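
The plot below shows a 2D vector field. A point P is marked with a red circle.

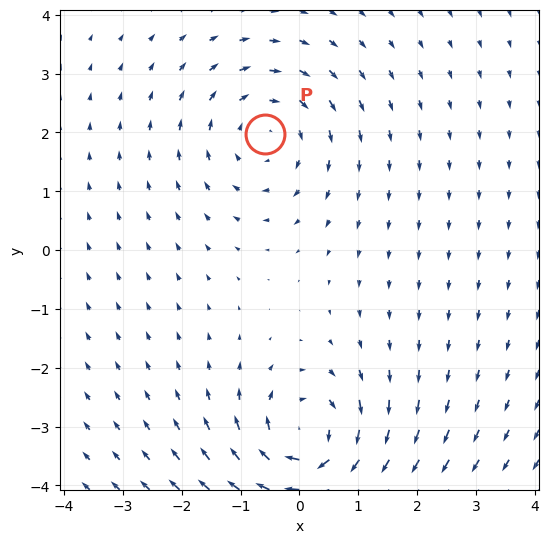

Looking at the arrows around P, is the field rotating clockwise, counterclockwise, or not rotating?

clockwise

Near P at (-0.6, 2.0) the arrows circulate clockwise. The curl (z-component) there is about -3; negative curl means clockwise rotation.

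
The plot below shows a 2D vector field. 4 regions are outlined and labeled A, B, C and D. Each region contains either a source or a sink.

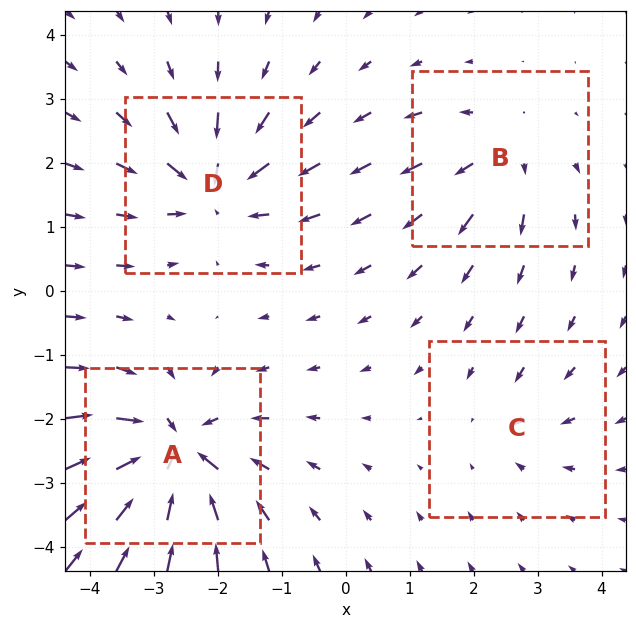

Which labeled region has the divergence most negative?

Divergence at each region's feature centre — A: about -8, B: about +4, C: about -2, D: about -6. Region A is most negative.

A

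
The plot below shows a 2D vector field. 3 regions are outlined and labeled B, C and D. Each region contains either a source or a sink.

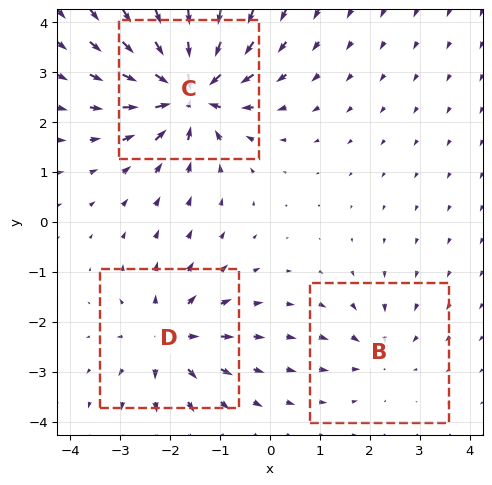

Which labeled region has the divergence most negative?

C

Divergence at each region's feature centre — B: about -2, C: about -7, D: about +4. Region C is most negative.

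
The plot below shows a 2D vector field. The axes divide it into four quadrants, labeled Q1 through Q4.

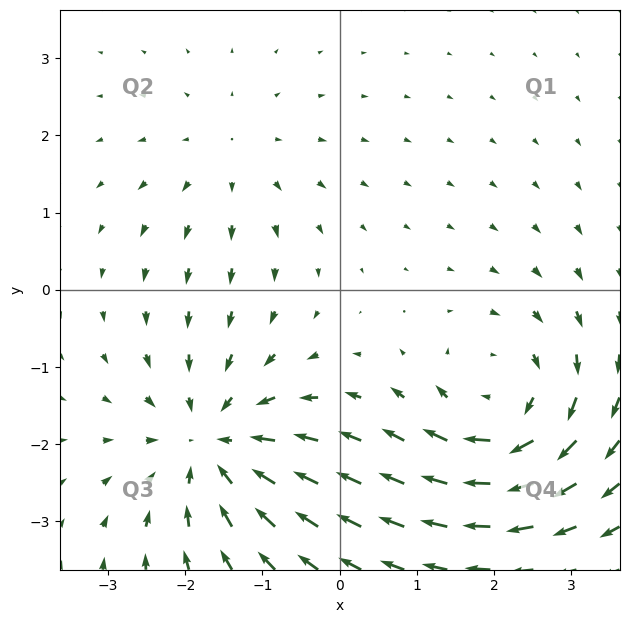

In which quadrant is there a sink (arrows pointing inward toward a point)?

Q3

The sink sits at approximately (-1.6, -2.0), which lies in quadrant Q3. The divergence there is about -5, negative as expected for a sink.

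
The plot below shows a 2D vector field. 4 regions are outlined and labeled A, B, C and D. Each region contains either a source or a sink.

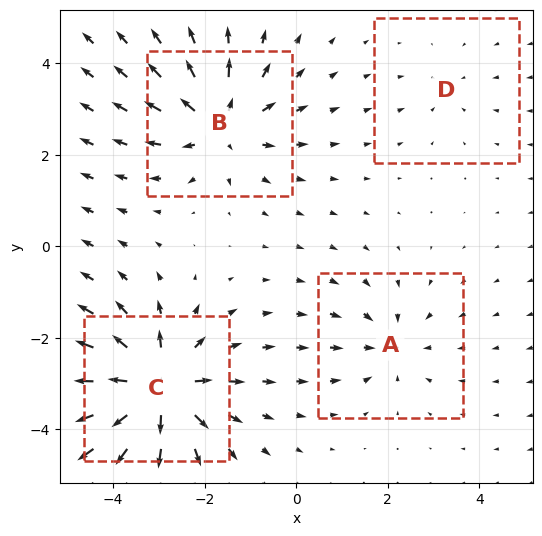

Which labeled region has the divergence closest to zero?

D

Divergence at each region's feature centre — A: about -3, B: about +5, C: about +7, D: about -2. Region D is closest to zero.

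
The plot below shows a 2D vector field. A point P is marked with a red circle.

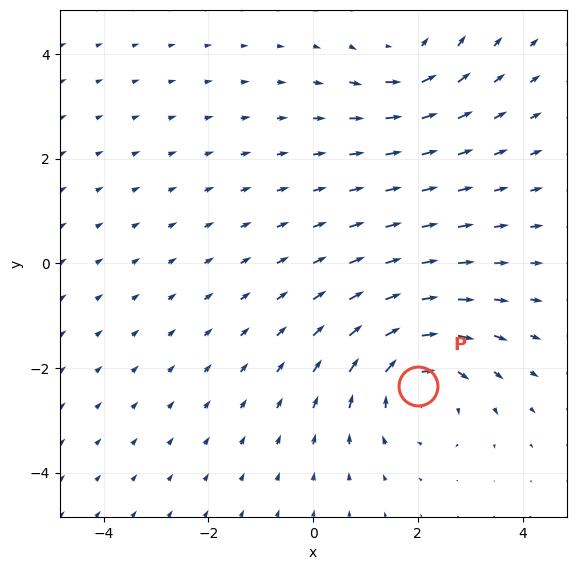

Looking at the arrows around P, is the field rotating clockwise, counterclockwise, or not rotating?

Near P at (2.0, -2.3) the arrows circulate clockwise. The curl (z-component) there is about -4; negative curl means clockwise rotation.

clockwise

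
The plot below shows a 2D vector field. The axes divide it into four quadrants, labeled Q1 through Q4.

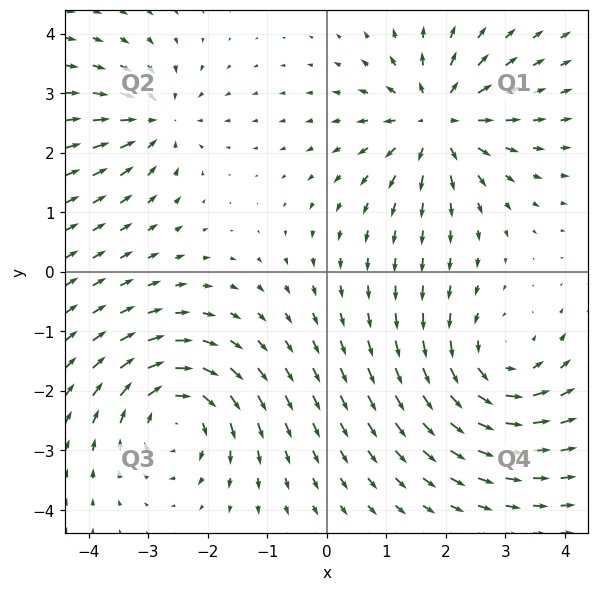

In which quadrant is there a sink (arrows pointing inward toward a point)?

The sink sits at approximately (-2.9, 2.5), which lies in quadrant Q2. The divergence there is about -4, negative as expected for a sink.

Q2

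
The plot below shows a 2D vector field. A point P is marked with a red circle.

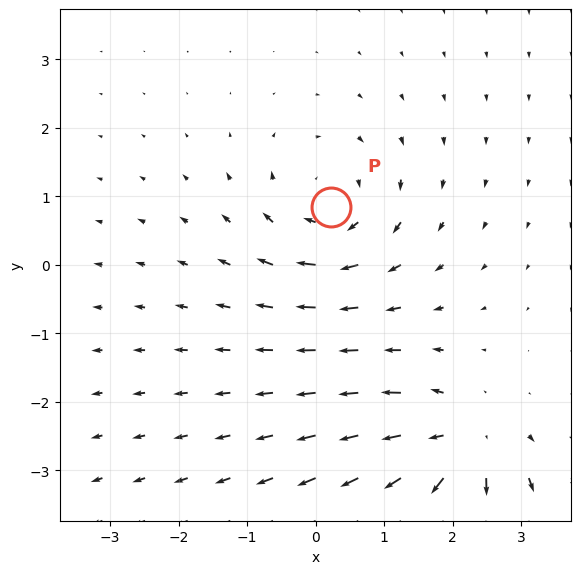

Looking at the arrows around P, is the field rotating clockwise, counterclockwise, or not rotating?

Near P at (0.2, 0.8) the arrows circulate clockwise. The curl (z-component) there is about -4; negative curl means clockwise rotation.

clockwise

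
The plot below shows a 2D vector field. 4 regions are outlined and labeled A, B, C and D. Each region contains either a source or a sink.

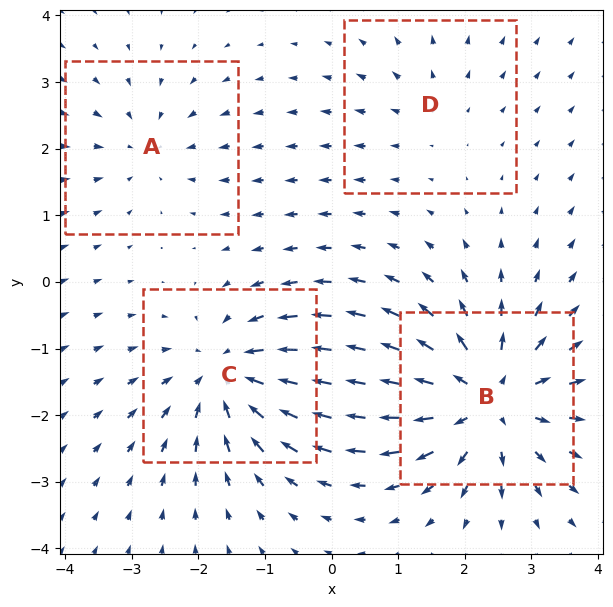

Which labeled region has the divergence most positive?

B

Divergence at each region's feature centre — A: about -3, B: about +7, C: about -5, D: about +2. Region B is most positive.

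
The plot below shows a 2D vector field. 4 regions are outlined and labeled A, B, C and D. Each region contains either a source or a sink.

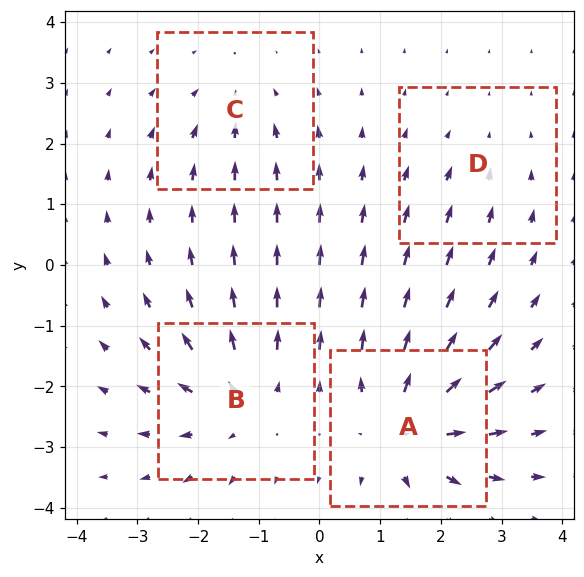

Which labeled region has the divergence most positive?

A

Divergence at each region's feature centre — A: about +6, B: about +5, C: about -3, D: about -2. Region A is most positive.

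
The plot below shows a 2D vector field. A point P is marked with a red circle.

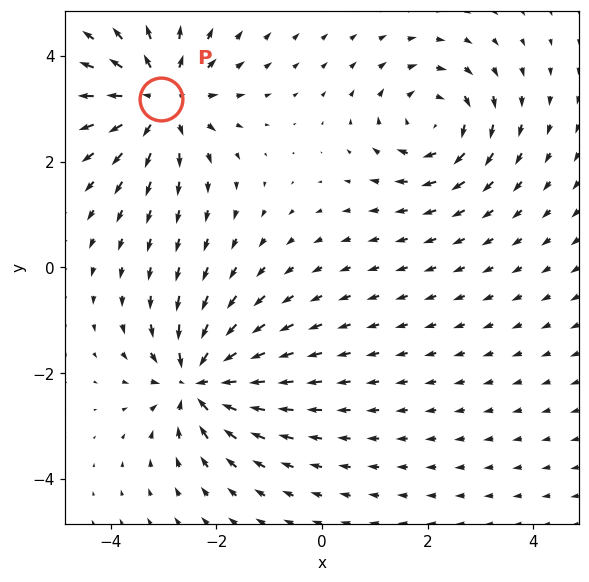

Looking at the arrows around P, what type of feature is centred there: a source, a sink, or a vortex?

source

At P (-3.0, 3.2) the arrows spread outward. Divergence about +4, curl ≈0 — positive divergence with near-zero curl is a source.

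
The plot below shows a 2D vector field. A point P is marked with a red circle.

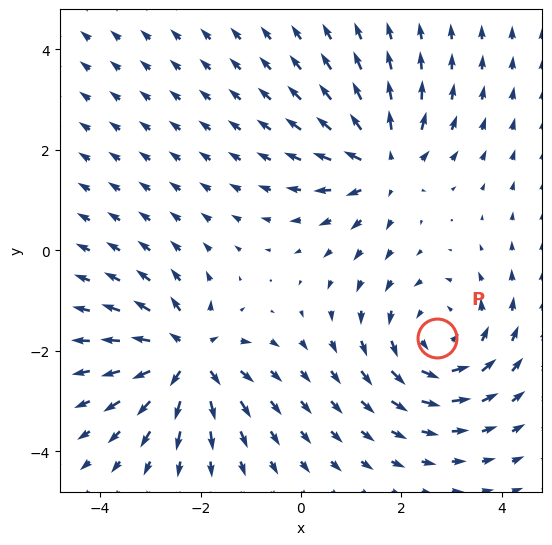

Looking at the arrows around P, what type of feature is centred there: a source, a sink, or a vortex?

vortex

At P (2.7, -1.7) the arrows circulate counterclockwise. Divergence ≈0, curl about +3 — near-zero divergence with nonzero curl is a vortex.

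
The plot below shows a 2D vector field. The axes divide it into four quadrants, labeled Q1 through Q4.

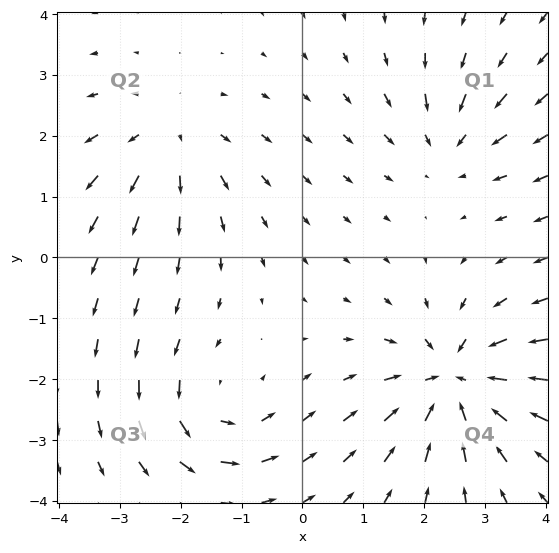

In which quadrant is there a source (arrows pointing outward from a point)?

Q2

The source sits at approximately (-2.2, 1.9), which lies in quadrant Q2. The divergence there is about +3, positive as expected for a source.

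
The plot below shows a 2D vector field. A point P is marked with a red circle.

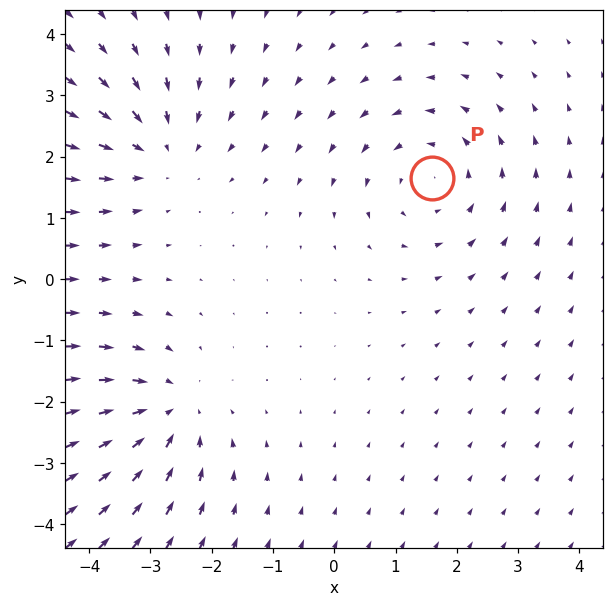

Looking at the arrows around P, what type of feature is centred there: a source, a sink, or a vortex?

vortex

At P (1.6, 1.7) the arrows circulate counterclockwise. Divergence ≈0, curl about +4 — near-zero divergence with nonzero curl is a vortex.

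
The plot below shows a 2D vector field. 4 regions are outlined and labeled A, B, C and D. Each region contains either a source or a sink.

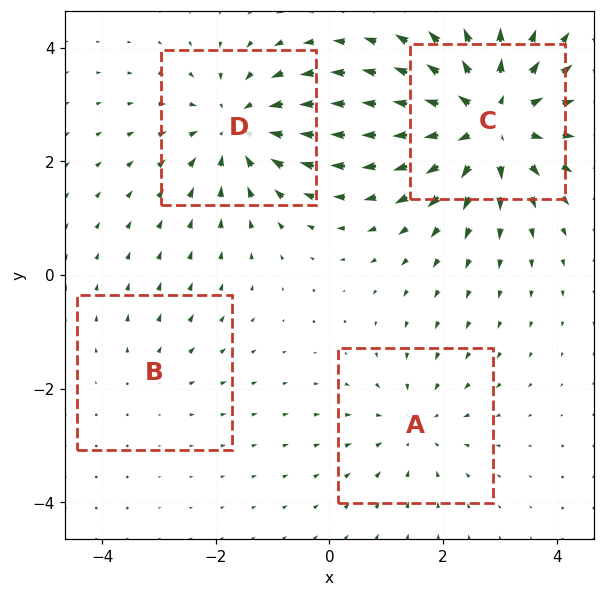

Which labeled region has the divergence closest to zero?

Divergence at each region's feature centre — A: about -3, B: about +2, C: about +7, D: about -5. Region B is closest to zero.

B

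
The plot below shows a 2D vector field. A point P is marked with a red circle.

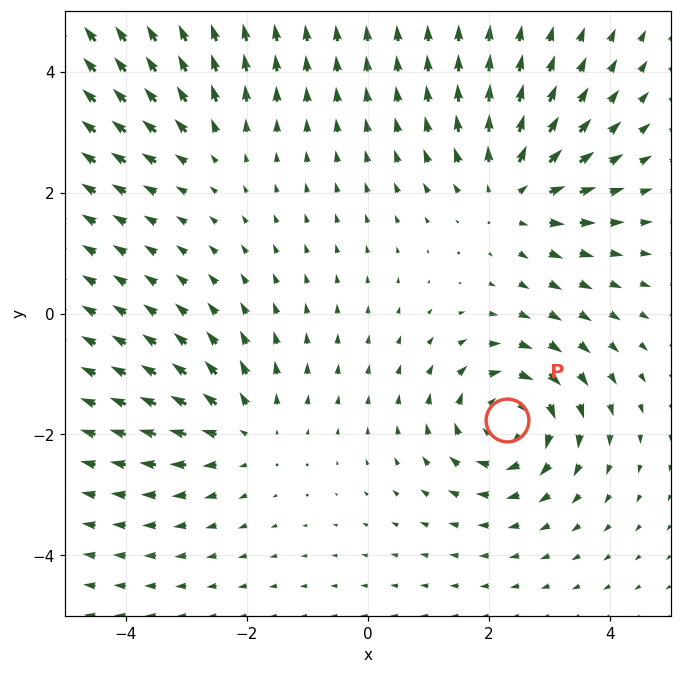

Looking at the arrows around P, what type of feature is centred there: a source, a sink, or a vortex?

vortex

At P (2.3, -1.8) the arrows circulate clockwise. Divergence ≈0, curl about -6 — near-zero divergence with nonzero curl is a vortex.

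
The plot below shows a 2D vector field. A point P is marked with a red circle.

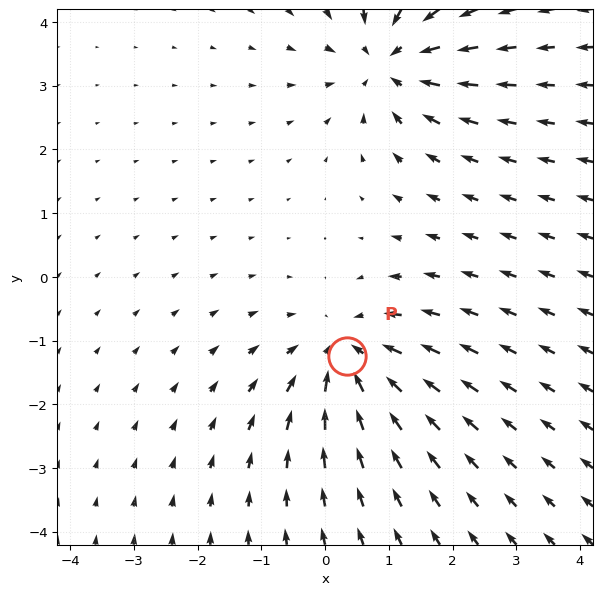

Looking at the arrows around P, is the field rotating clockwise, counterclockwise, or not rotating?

Near P at (0.3, -1.2) the arrows show no circulation. The curl there is ≈0.

not rotating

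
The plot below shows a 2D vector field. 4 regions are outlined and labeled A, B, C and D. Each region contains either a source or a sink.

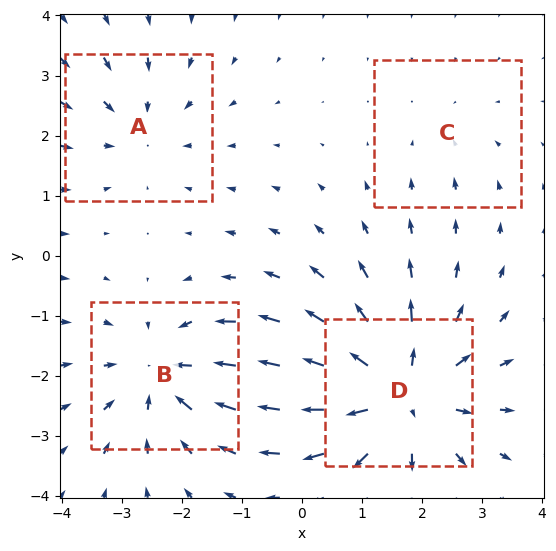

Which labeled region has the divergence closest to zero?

Divergence at each region's feature centre — A: about -3, B: about -5, C: about -2, D: about +6. Region C is closest to zero.

C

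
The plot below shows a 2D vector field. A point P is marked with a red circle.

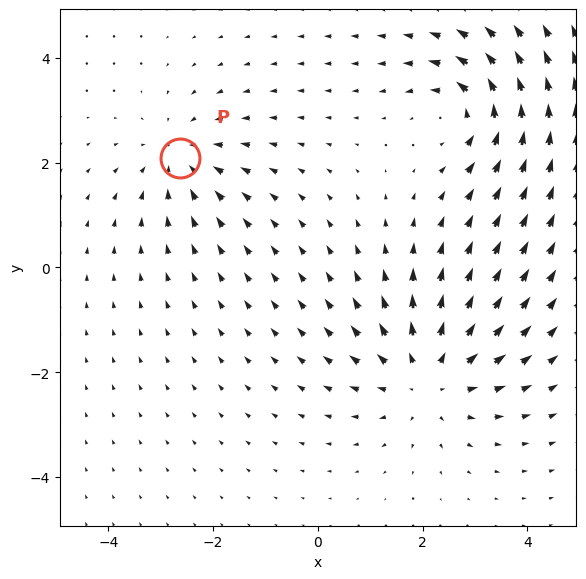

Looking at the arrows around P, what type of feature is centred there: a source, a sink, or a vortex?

sink

At P (-2.6, 2.1) the arrows converge inward. Divergence about -3, curl ≈0 — negative divergence with near-zero curl is a sink.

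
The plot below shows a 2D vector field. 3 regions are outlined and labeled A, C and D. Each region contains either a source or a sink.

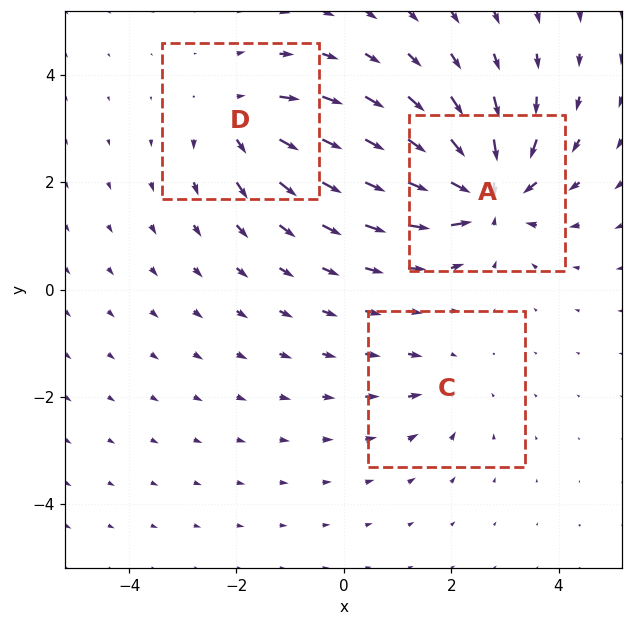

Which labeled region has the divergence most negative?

Divergence at each region's feature centre — A: about -6, C: about -2, D: about +3. Region A is most negative.

A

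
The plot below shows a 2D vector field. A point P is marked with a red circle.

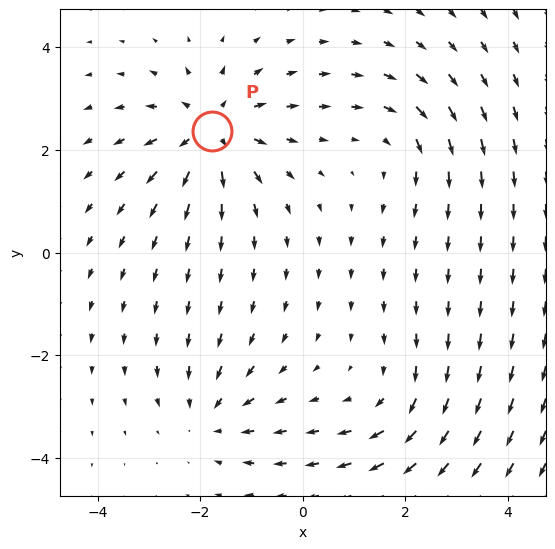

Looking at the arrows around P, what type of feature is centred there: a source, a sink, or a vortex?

At P (-1.8, 2.4) the arrows spread outward. Divergence about +4, curl ≈0 — positive divergence with near-zero curl is a source.

source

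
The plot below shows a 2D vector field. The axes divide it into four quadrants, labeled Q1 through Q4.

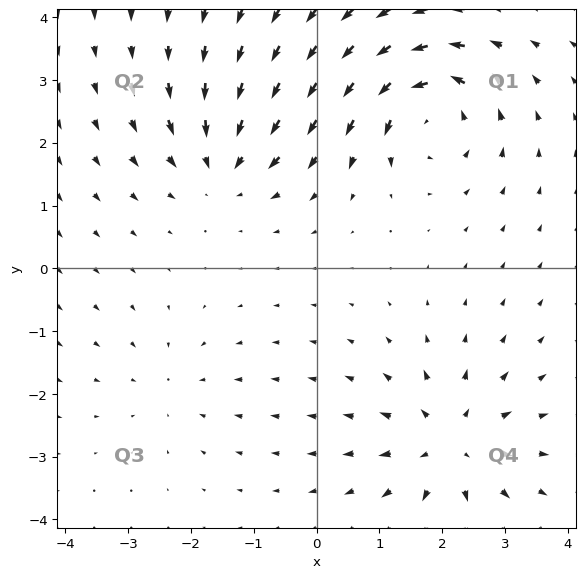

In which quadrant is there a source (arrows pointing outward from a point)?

The source sits at approximately (2.1, -2.8), which lies in quadrant Q4. The divergence there is about +5, positive as expected for a source.

Q4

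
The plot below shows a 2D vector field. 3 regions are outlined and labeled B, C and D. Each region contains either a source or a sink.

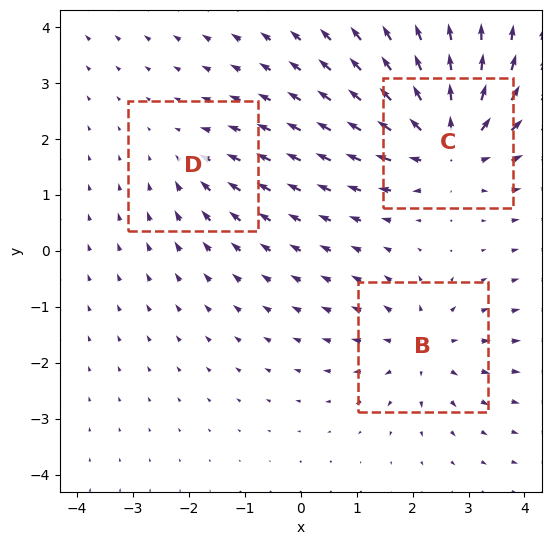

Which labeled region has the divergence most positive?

Divergence at each region's feature centre — B: about +3, C: about +5, D: about -2. Region C is most positive.

C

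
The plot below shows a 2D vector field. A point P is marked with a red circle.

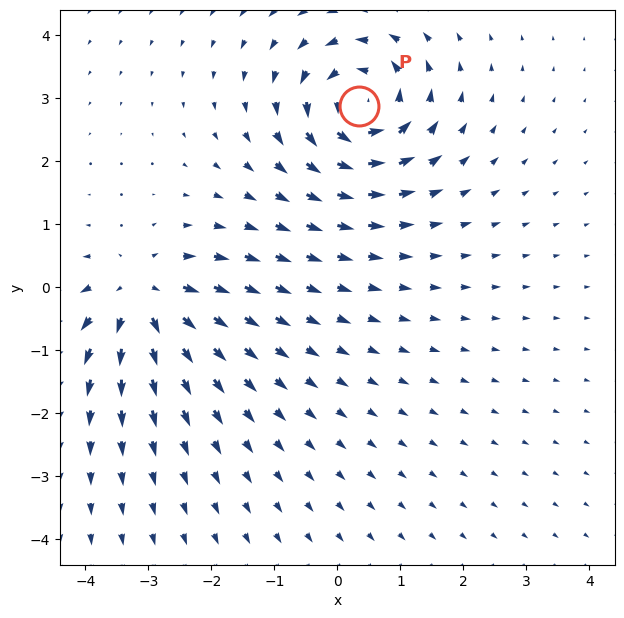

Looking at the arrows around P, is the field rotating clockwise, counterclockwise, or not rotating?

Near P at (0.3, 2.9) the arrows circulate counterclockwise. The curl (z-component) there is about +7; positive curl means counterclockwise rotation.

counterclockwise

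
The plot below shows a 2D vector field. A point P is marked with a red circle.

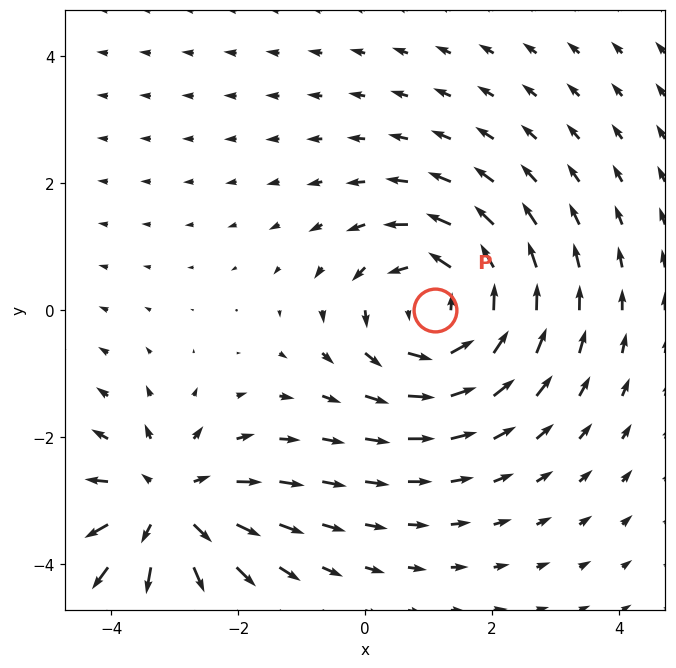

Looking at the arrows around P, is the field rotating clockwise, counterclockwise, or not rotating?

Near P at (1.1, -0.0) the arrows circulate counterclockwise. The curl (z-component) there is about +4; positive curl means counterclockwise rotation.

counterclockwise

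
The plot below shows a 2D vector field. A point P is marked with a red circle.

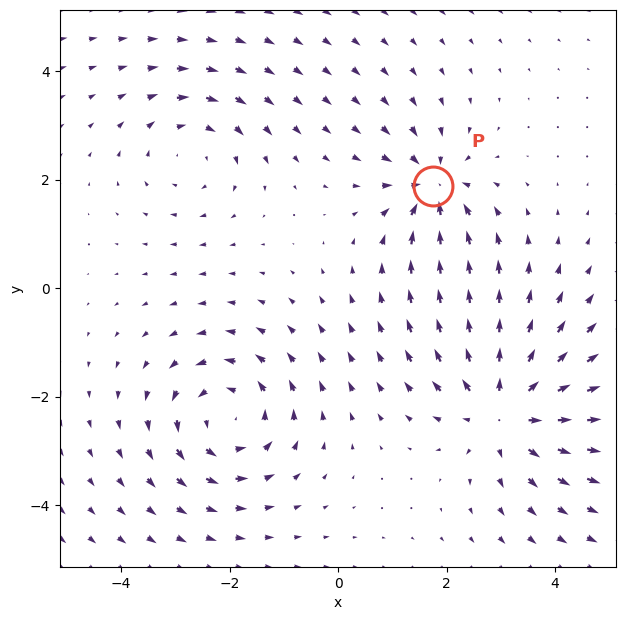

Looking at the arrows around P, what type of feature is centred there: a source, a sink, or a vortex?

sink

At P (1.7, 1.9) the arrows converge inward. Divergence about -4, curl ≈0 — negative divergence with near-zero curl is a sink.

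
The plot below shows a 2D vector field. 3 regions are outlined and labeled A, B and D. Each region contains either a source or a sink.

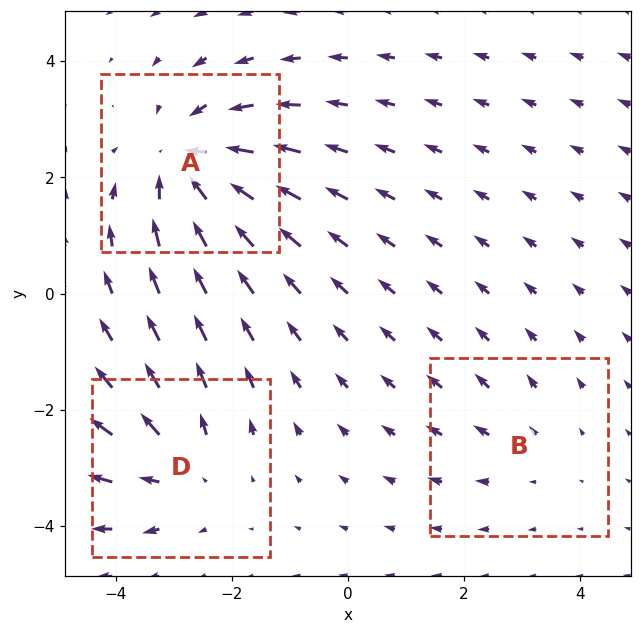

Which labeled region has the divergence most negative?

Divergence at each region's feature centre — A: about -4, B: about +2, D: about +3. Region A is most negative.

A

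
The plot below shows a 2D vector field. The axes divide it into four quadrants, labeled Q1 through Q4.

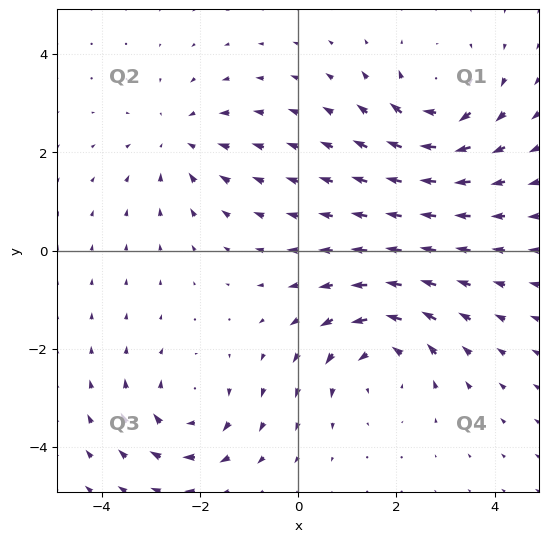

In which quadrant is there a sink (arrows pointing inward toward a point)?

The sink sits at approximately (-2.4, 2.2), which lies in quadrant Q2. The divergence there is about -3, negative as expected for a sink.

Q2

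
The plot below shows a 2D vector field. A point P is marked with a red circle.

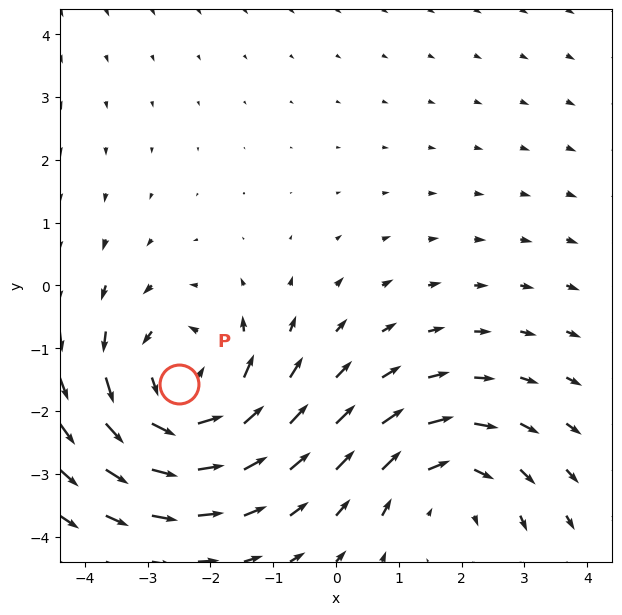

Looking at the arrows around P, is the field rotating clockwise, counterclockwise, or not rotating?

Near P at (-2.5, -1.6) the arrows circulate counterclockwise. The curl (z-component) there is about +4; positive curl means counterclockwise rotation.

counterclockwise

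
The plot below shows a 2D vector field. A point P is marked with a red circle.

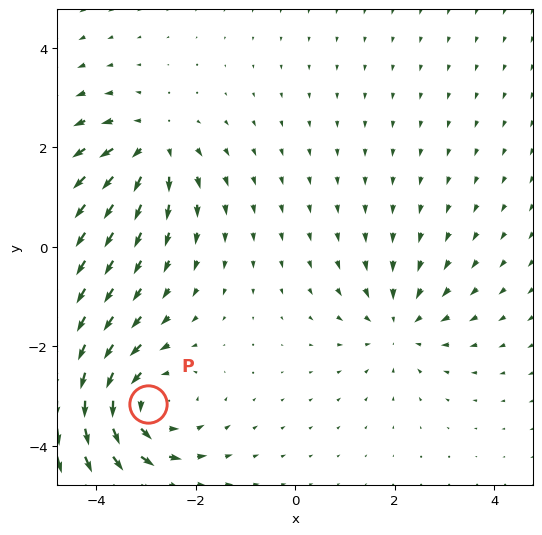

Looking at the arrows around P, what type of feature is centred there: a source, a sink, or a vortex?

vortex

At P (-3.0, -3.2) the arrows circulate counterclockwise. Divergence ≈0, curl about +4 — near-zero divergence with nonzero curl is a vortex.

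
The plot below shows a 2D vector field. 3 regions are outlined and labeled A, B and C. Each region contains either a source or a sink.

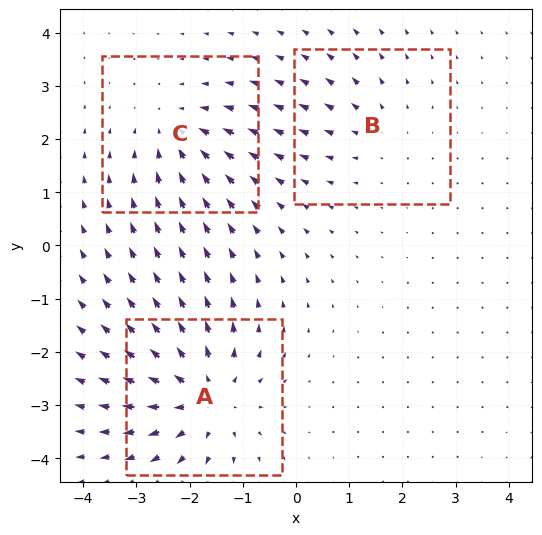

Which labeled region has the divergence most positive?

A

Divergence at each region's feature centre — A: about +5, B: about +2, C: about -3. Region A is most positive.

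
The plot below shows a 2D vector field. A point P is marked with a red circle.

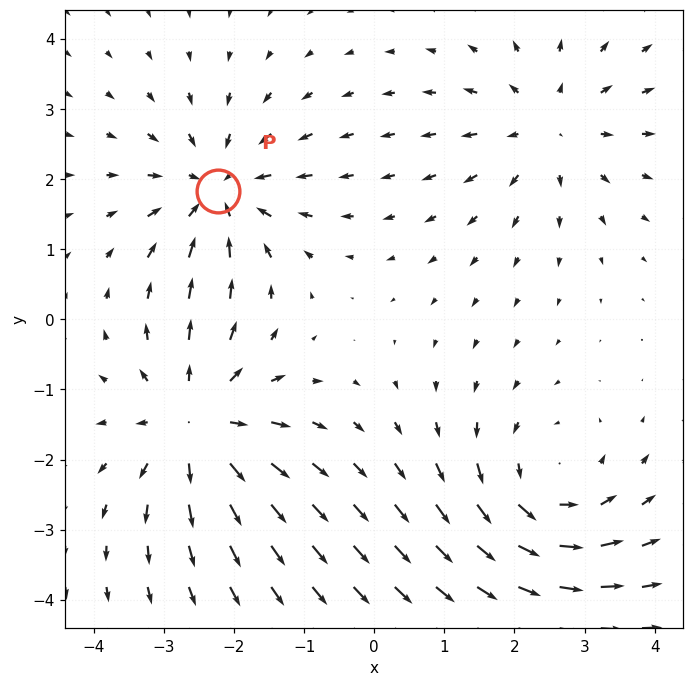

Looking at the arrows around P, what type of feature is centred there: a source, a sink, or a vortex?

At P (-2.2, 1.8) the arrows converge inward. Divergence about -4, curl ≈0 — negative divergence with near-zero curl is a sink.

sink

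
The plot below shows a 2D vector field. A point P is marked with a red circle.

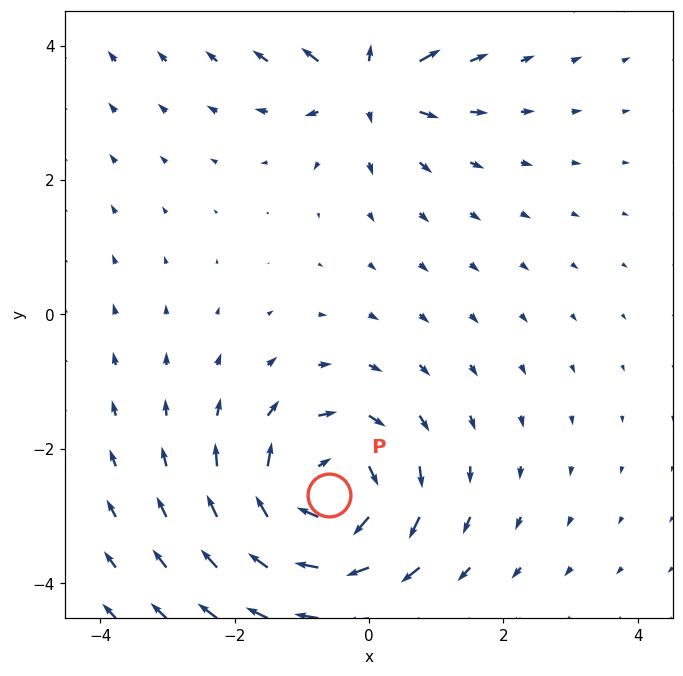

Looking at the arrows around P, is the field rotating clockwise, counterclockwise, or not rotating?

clockwise

Near P at (-0.6, -2.7) the arrows circulate clockwise. The curl (z-component) there is about -4; negative curl means clockwise rotation.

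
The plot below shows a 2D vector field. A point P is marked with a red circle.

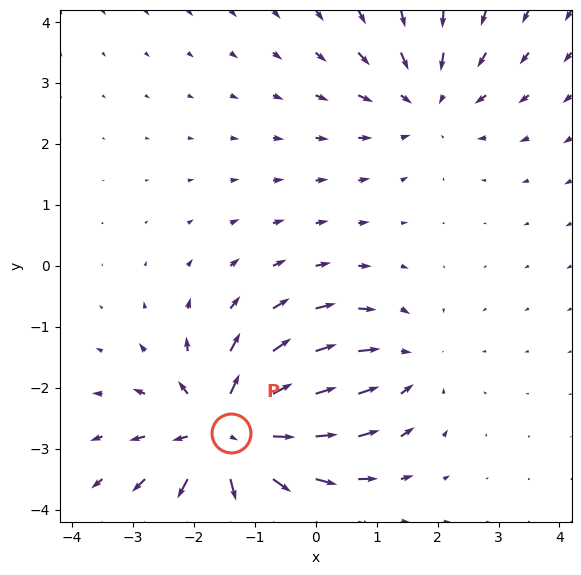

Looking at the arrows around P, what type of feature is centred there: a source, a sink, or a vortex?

source

At P (-1.4, -2.7) the arrows spread outward. Divergence about +5, curl ≈0 — positive divergence with near-zero curl is a source.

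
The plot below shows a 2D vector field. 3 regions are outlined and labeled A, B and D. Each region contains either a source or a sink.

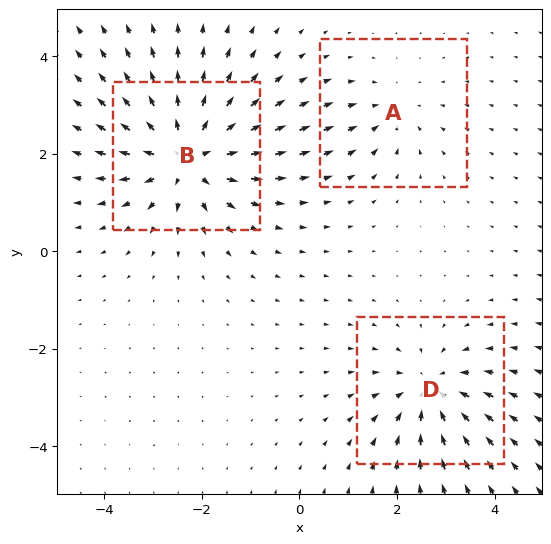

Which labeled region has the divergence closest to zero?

Divergence at each region's feature centre — A: about -2, B: about +5, D: about -3. Region A is closest to zero.

A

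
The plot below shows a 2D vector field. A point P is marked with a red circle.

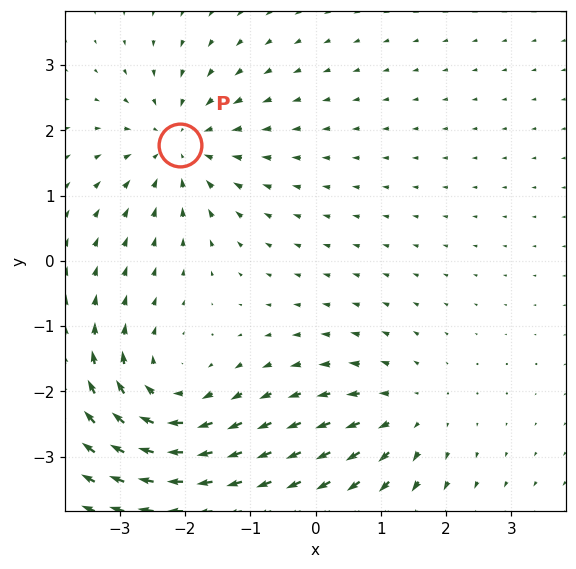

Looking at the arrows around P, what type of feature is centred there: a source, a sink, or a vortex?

At P (-2.1, 1.8) the arrows converge inward. Divergence about -4, curl ≈0 — negative divergence with near-zero curl is a sink.

sink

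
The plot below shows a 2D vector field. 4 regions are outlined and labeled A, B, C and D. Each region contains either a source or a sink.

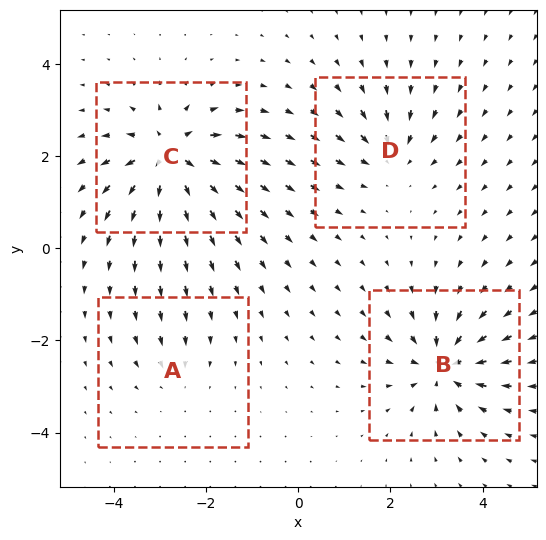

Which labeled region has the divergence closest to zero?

Divergence at each region's feature centre — A: about -3, B: about -7, C: about +8, D: about -4. Region A is closest to zero.

A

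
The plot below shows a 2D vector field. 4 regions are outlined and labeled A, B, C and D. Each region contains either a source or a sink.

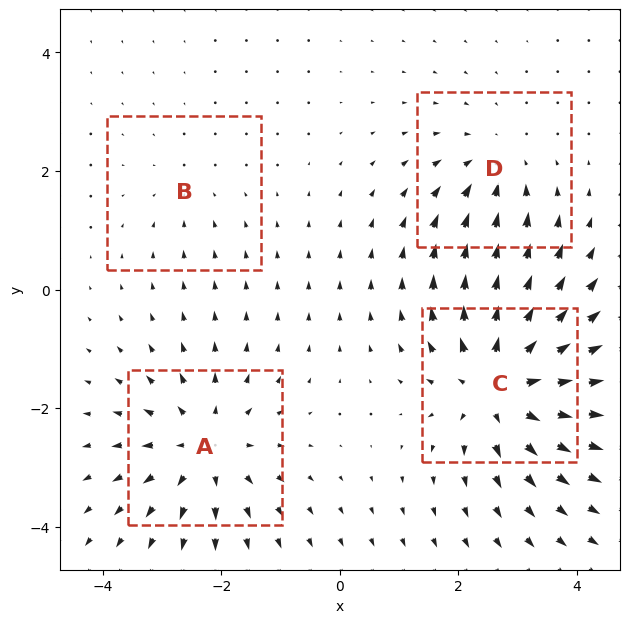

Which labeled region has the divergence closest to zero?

Divergence at each region's feature centre — A: about +5, B: about -2, C: about +6, D: about -3. Region B is closest to zero.

B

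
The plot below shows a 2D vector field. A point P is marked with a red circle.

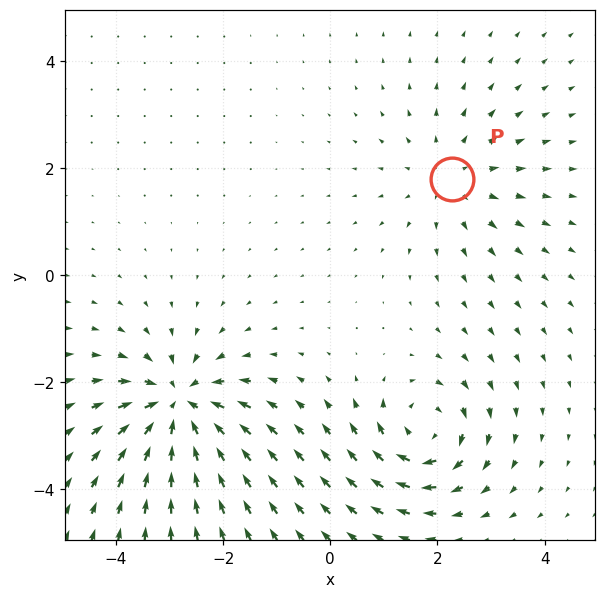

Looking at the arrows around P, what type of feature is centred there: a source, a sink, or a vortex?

source

At P (2.3, 1.8) the arrows spread outward. Divergence about +2, curl ≈0 — positive divergence with near-zero curl is a source.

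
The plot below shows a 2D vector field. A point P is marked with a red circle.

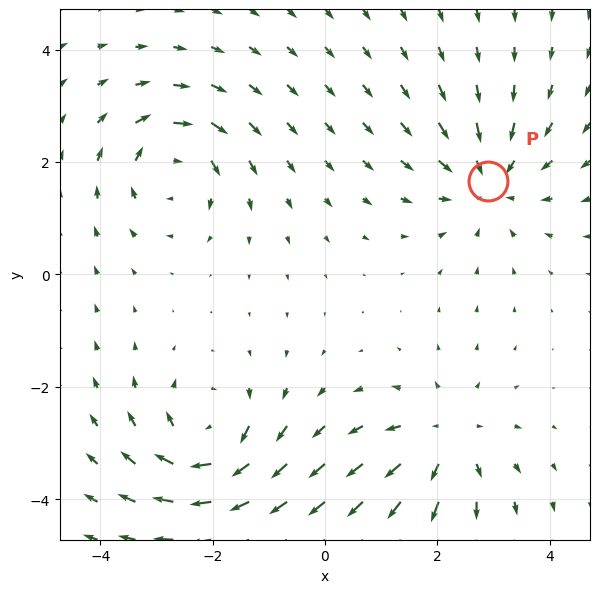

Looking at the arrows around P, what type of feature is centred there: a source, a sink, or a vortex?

At P (2.9, 1.7) the arrows converge inward. Divergence about -4, curl ≈0 — negative divergence with near-zero curl is a sink.

sink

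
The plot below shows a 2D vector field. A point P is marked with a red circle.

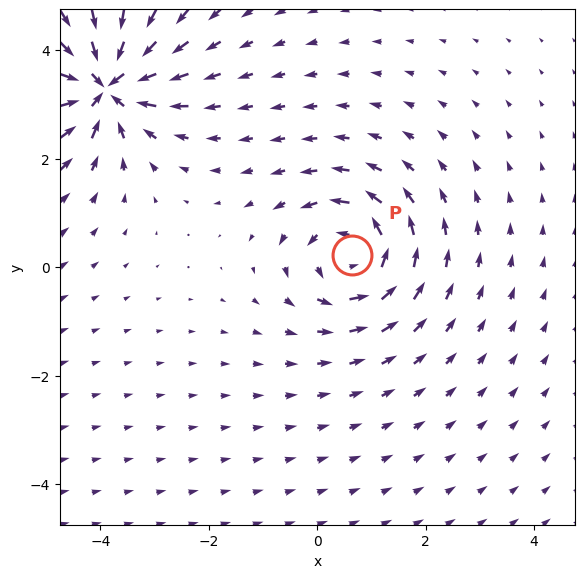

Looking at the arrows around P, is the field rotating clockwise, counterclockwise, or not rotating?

Near P at (0.6, 0.2) the arrows circulate counterclockwise. The curl (z-component) there is about +4; positive curl means counterclockwise rotation.

counterclockwise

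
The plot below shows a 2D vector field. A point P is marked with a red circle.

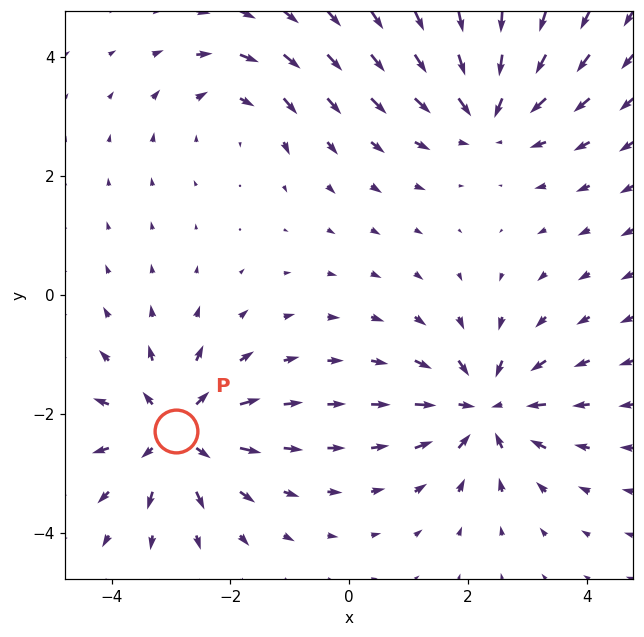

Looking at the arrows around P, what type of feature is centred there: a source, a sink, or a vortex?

At P (-2.9, -2.3) the arrows spread outward. Divergence about +6, curl ≈0 — positive divergence with near-zero curl is a source.

source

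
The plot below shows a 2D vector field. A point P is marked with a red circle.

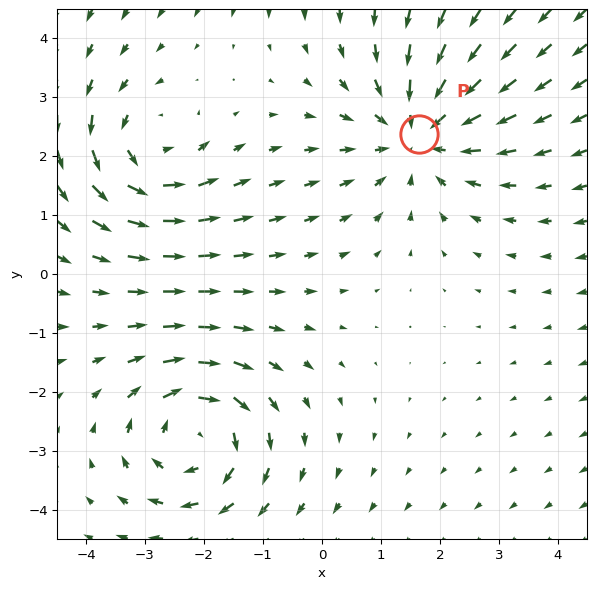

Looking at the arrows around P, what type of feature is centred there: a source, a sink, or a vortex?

At P (1.6, 2.4) the arrows converge inward. Divergence about -3, curl ≈0 — negative divergence with near-zero curl is a sink.

sink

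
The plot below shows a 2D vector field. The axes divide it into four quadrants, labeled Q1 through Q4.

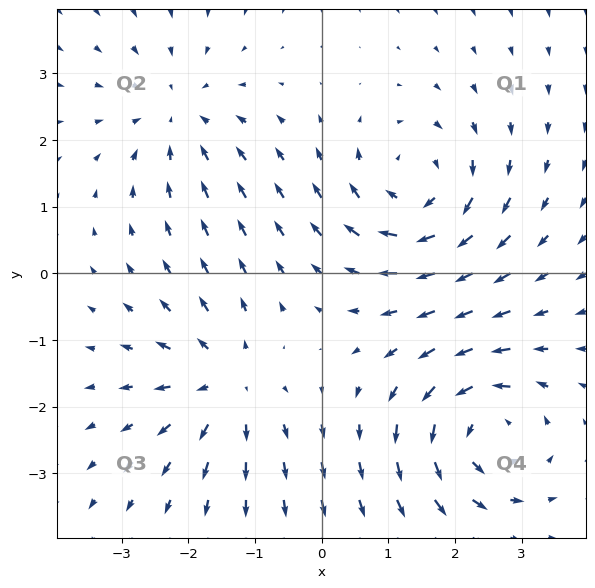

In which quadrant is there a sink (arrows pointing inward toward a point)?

Q2

The sink sits at approximately (-2.2, 2.4), which lies in quadrant Q2. The divergence there is about -4, negative as expected for a sink.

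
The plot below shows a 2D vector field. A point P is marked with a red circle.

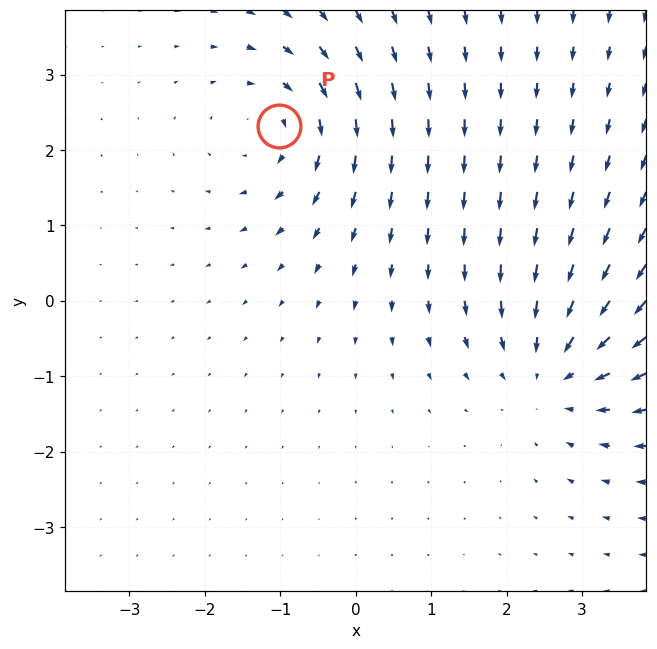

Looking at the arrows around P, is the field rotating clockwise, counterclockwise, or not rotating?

clockwise

Near P at (-1.0, 2.3) the arrows circulate clockwise. The curl (z-component) there is about -4; negative curl means clockwise rotation.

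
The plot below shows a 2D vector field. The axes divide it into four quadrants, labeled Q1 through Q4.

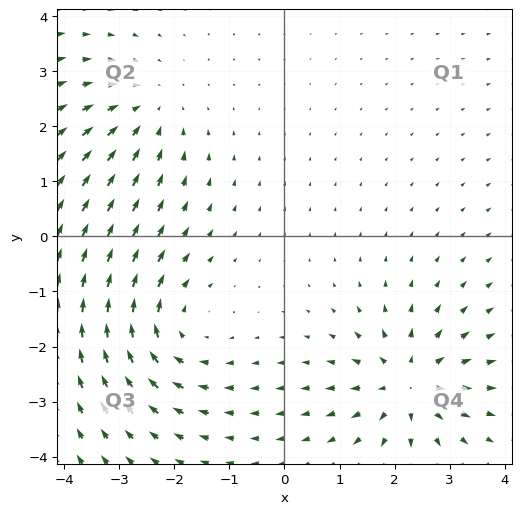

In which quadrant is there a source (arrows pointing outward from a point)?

The source sits at approximately (2.2, -2.7), which lies in quadrant Q4. The divergence there is about +6, positive as expected for a source.

Q4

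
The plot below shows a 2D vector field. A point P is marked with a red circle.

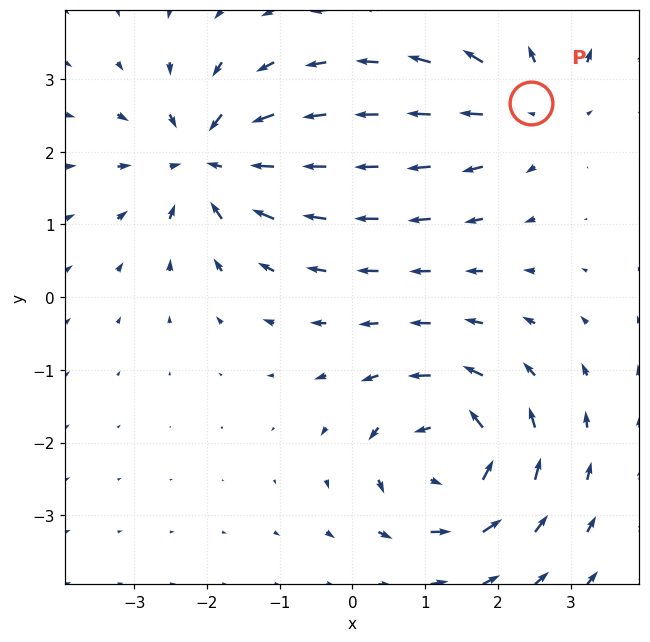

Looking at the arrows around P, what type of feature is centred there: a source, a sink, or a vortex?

At P (2.5, 2.7) the arrows spread outward. Divergence about +4, curl ≈0 — positive divergence with near-zero curl is a source.

source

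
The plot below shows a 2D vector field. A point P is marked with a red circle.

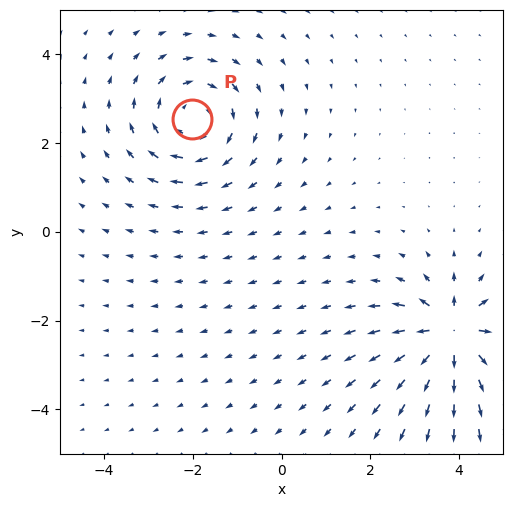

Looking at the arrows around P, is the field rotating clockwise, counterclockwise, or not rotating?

clockwise

Near P at (-2.0, 2.5) the arrows circulate clockwise. The curl (z-component) there is about -4; negative curl means clockwise rotation.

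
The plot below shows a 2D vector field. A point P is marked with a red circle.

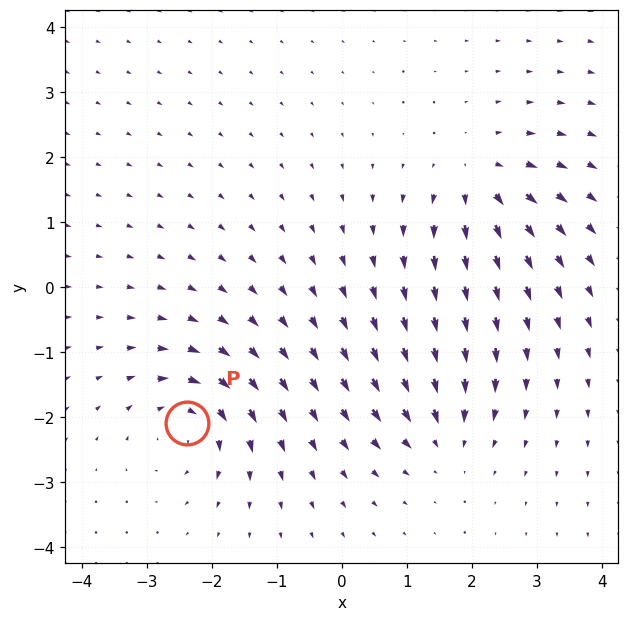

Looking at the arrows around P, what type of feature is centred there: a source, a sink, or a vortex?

vortex

At P (-2.4, -2.1) the arrows circulate clockwise. Divergence ≈0, curl about -5 — near-zero divergence with nonzero curl is a vortex.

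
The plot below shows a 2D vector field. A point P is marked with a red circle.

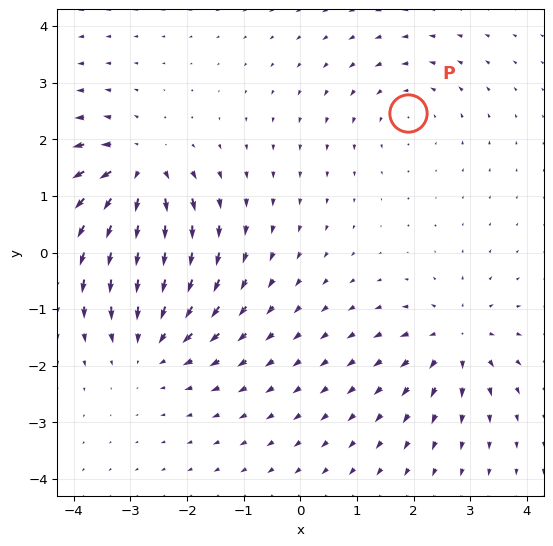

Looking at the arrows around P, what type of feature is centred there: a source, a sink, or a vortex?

vortex

At P (1.9, 2.5) the arrows circulate counterclockwise. Divergence ≈0, curl about +3 — near-zero divergence with nonzero curl is a vortex.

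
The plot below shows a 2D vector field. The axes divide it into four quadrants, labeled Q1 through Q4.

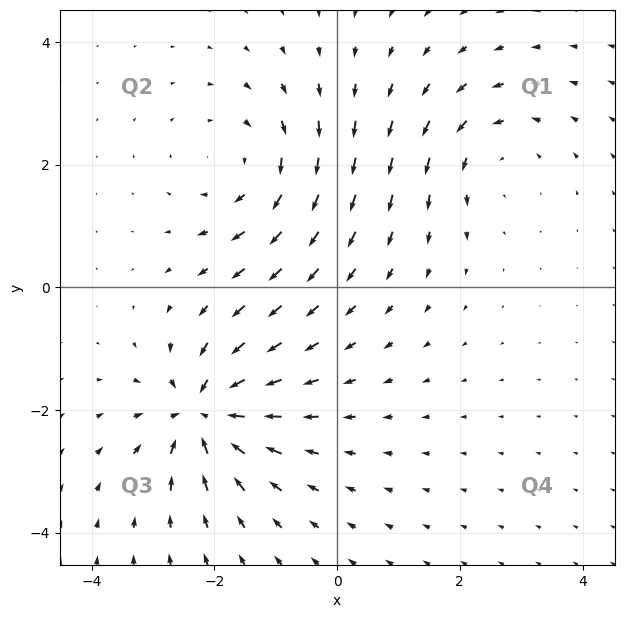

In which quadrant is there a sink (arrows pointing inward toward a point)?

Q3

The sink sits at approximately (-2.2, -2.1), which lies in quadrant Q3. The divergence there is about -5, negative as expected for a sink.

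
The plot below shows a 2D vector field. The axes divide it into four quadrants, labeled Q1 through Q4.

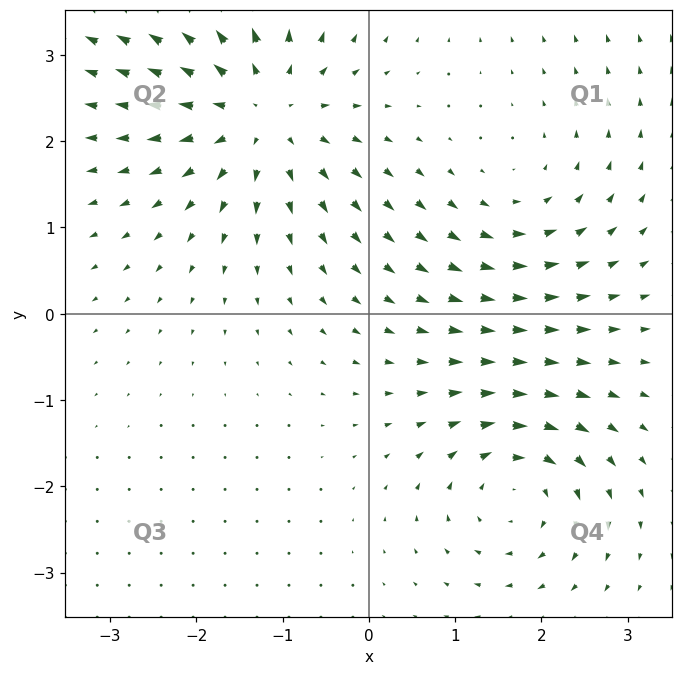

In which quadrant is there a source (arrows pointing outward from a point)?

Q2

The source sits at approximately (-1.2, 2.3), which lies in quadrant Q2. The divergence there is about +5, positive as expected for a source.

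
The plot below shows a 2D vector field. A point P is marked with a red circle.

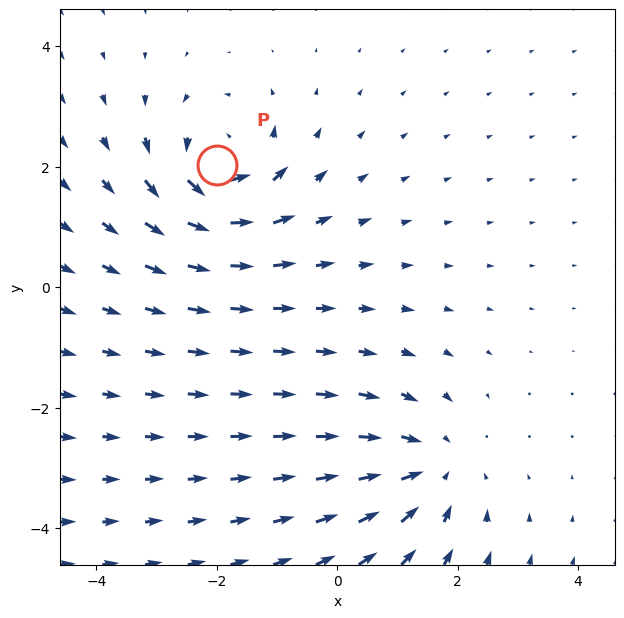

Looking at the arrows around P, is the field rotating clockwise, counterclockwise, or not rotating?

counterclockwise

Near P at (-2.0, 2.0) the arrows circulate counterclockwise. The curl (z-component) there is about +4; positive curl means counterclockwise rotation.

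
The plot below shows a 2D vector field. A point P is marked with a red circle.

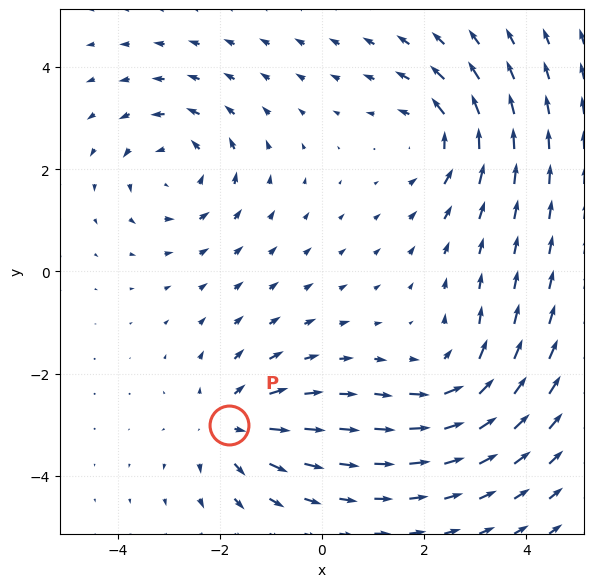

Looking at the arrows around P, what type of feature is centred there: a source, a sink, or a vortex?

At P (-1.8, -3.0) the arrows spread outward. Divergence about +4, curl ≈0 — positive divergence with near-zero curl is a source.

source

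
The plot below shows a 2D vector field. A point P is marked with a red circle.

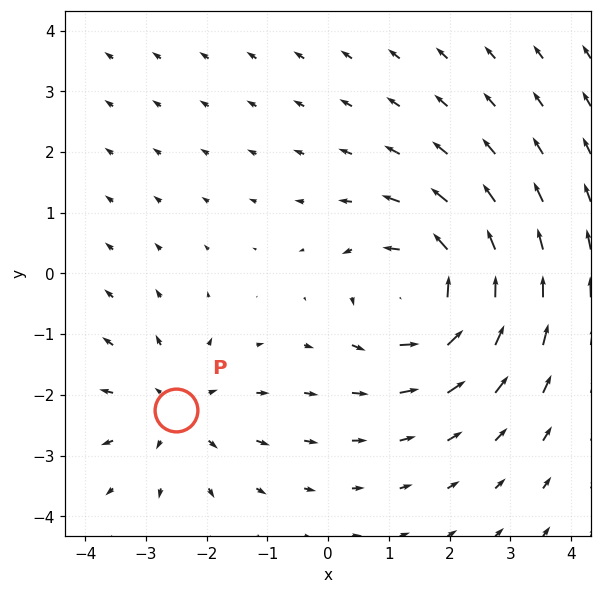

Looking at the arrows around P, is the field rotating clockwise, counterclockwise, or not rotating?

Near P at (-2.5, -2.2) the arrows show no circulation. The curl there is ≈0.

not rotating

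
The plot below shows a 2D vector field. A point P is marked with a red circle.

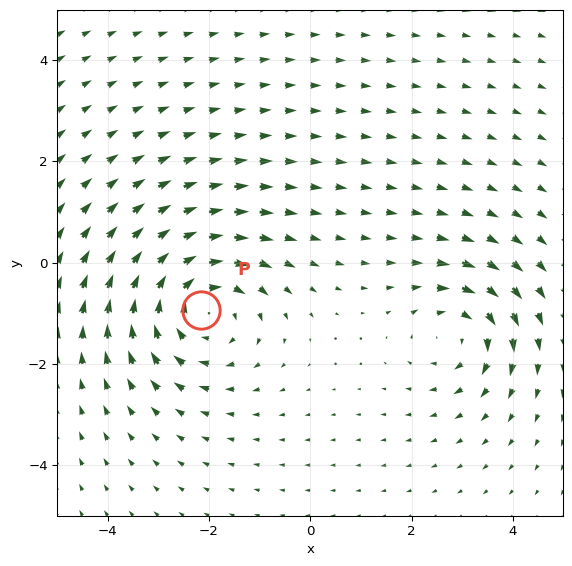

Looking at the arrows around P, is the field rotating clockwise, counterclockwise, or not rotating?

Near P at (-2.1, -0.9) the arrows circulate clockwise. The curl (z-component) there is about -4; negative curl means clockwise rotation.

clockwise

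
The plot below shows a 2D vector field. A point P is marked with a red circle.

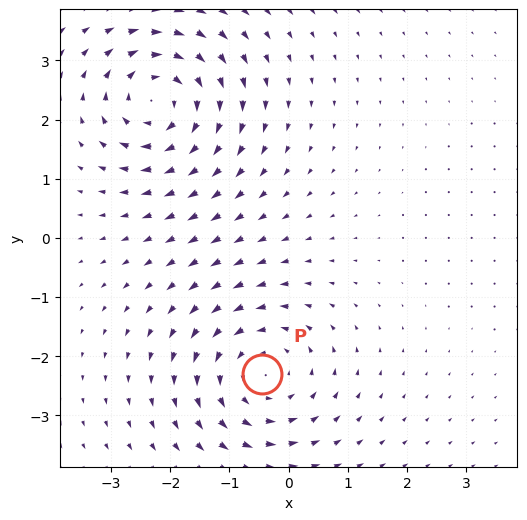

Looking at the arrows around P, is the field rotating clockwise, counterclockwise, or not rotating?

Near P at (-0.5, -2.3) the arrows circulate counterclockwise. The curl (z-component) there is about +2; positive curl means counterclockwise rotation.

counterclockwise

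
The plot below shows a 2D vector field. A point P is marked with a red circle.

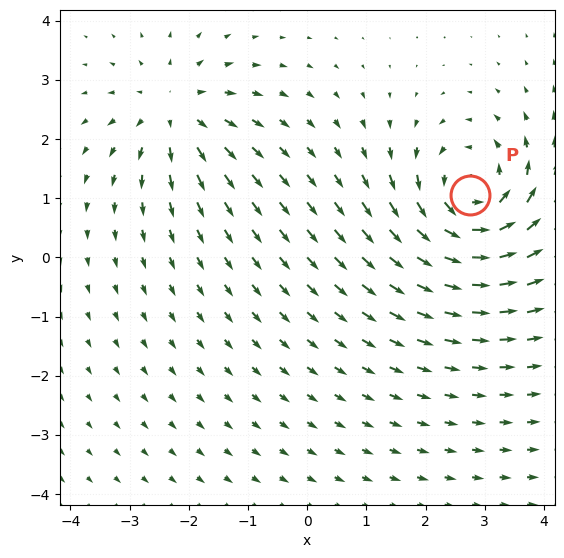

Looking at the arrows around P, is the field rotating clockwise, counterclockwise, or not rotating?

counterclockwise

Near P at (2.8, 1.0) the arrows circulate counterclockwise. The curl (z-component) there is about +4; positive curl means counterclockwise rotation.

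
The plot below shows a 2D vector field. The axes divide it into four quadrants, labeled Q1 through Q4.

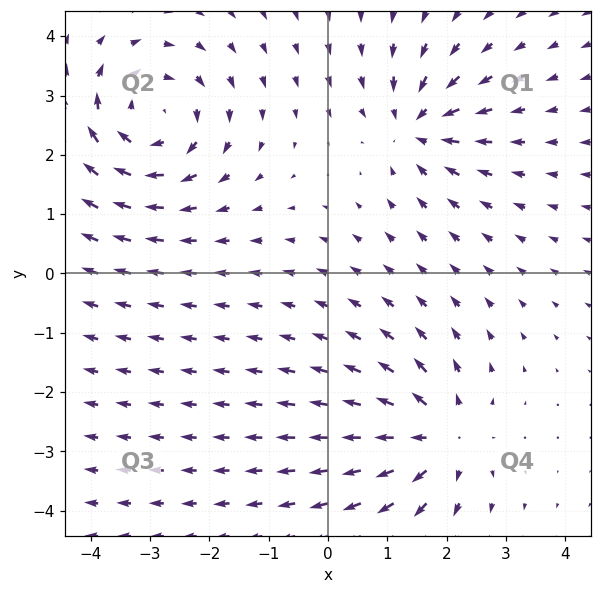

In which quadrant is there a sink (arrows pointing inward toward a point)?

The sink sits at approximately (1.5, 2.5), which lies in quadrant Q1. The divergence there is about -4, negative as expected for a sink.

Q1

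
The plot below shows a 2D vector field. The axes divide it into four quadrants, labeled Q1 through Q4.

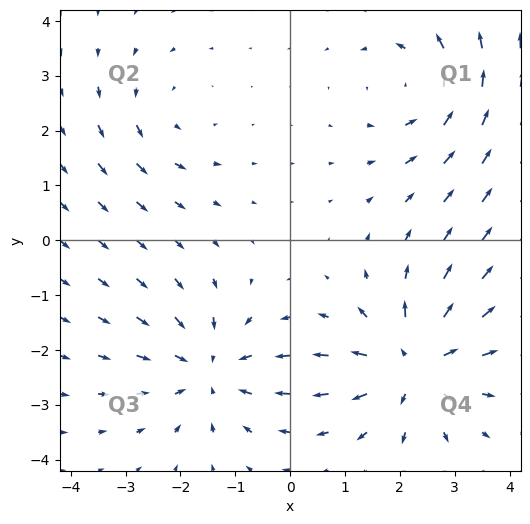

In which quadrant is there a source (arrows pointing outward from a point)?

Q4

The source sits at approximately (2.2, -2.3), which lies in quadrant Q4. The divergence there is about +6, positive as expected for a source.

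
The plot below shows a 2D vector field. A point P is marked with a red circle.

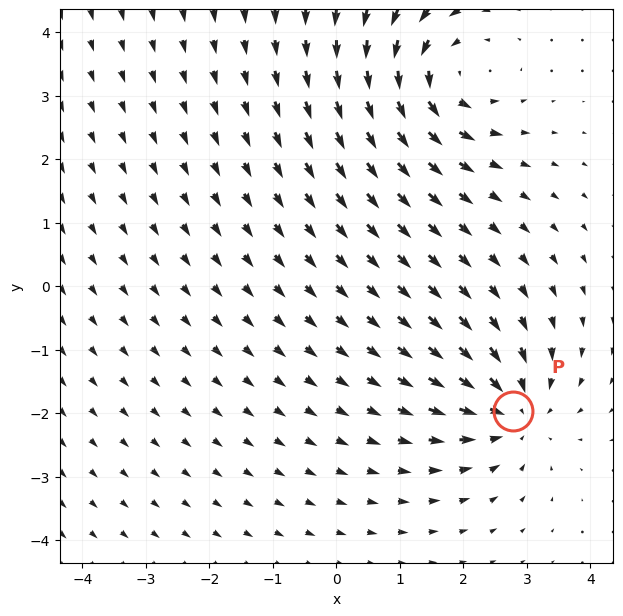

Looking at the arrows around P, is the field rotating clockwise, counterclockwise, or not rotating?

not rotating

Near P at (2.8, -2.0) the arrows show no circulation. The curl there is ≈0.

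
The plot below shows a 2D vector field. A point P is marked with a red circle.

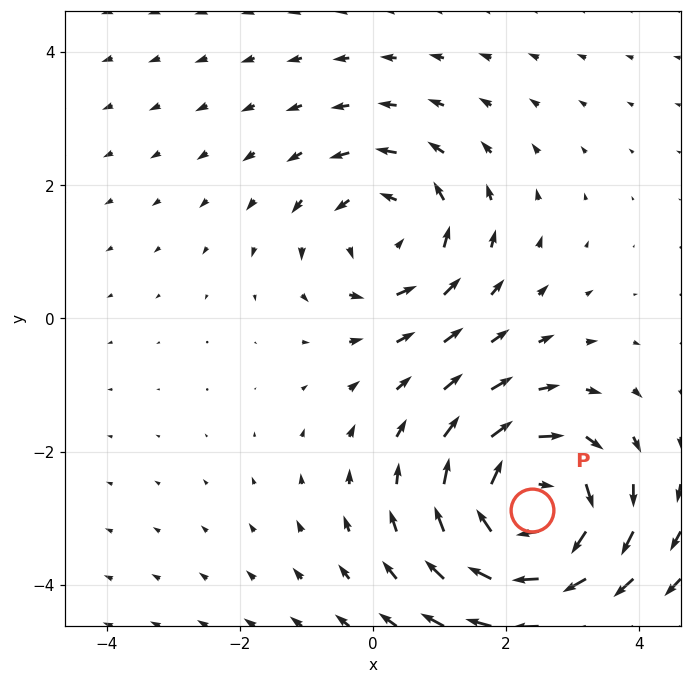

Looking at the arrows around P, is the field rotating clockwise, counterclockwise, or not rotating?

clockwise

Near P at (2.4, -2.9) the arrows circulate clockwise. The curl (z-component) there is about -4; negative curl means clockwise rotation.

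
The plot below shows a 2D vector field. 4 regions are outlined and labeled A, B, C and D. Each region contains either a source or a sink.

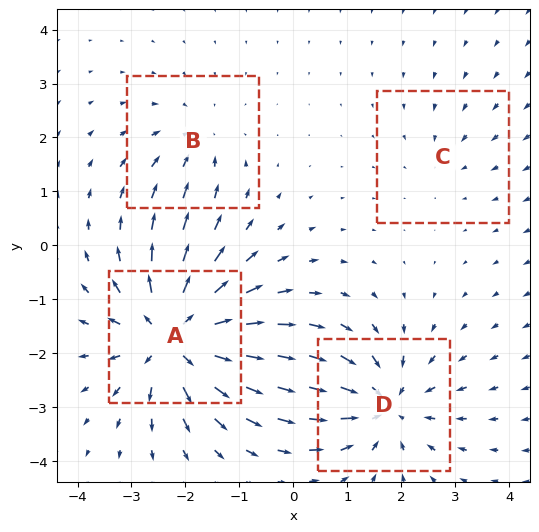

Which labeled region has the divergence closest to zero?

Divergence at each region's feature centre — A: about +8, B: about -3, C: about -2, D: about -6. Region C is closest to zero.

C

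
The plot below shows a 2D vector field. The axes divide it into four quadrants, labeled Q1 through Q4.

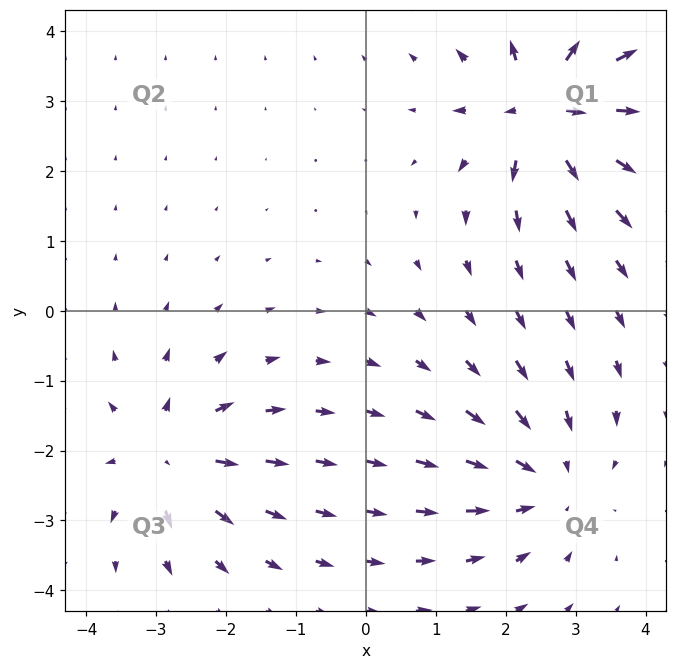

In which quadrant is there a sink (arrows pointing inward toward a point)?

The sink sits at approximately (2.6, -2.4), which lies in quadrant Q4. The divergence there is about -3, negative as expected for a sink.

Q4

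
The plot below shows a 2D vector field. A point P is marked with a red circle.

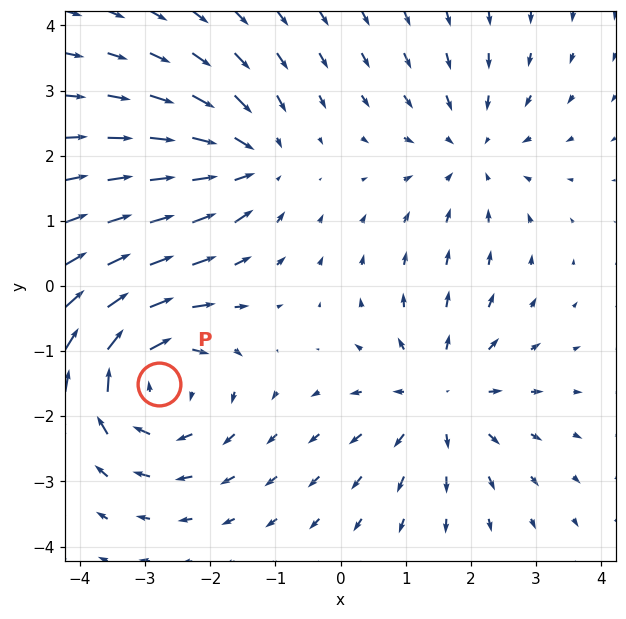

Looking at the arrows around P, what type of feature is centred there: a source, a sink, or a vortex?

vortex

At P (-2.8, -1.5) the arrows circulate clockwise. Divergence ≈0, curl about -5 — near-zero divergence with nonzero curl is a vortex.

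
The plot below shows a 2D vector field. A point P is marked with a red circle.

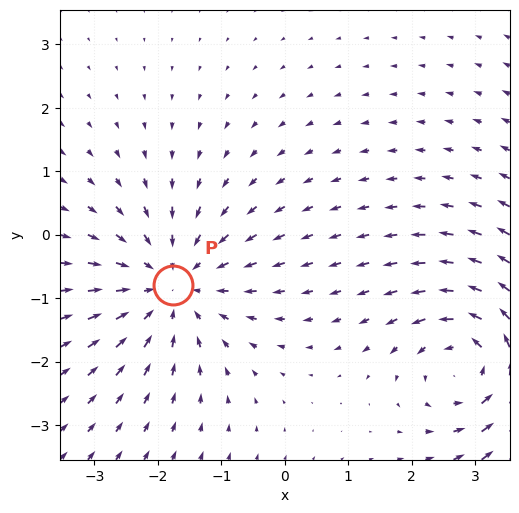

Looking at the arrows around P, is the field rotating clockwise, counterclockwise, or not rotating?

not rotating

Near P at (-1.8, -0.8) the arrows show no circulation. The curl there is ≈0.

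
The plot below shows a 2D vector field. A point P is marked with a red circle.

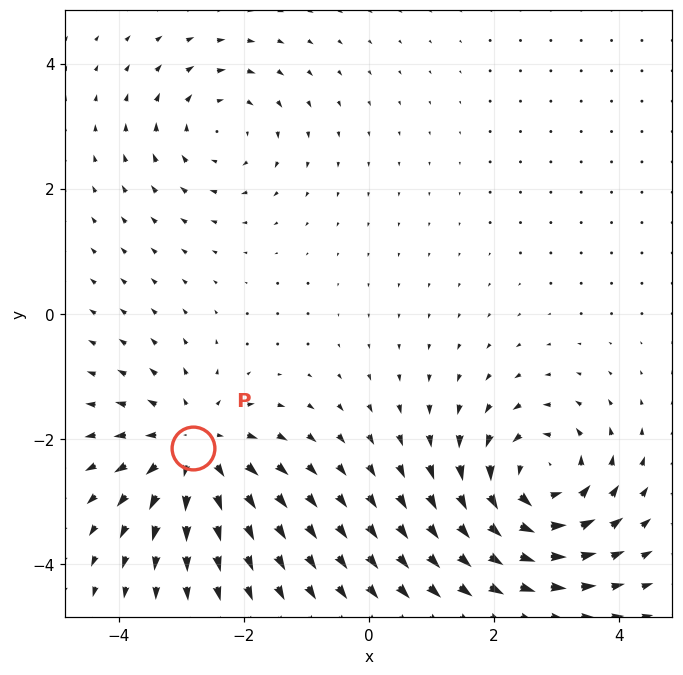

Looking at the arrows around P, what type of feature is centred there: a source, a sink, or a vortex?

At P (-2.8, -2.2) the arrows spread outward. Divergence about +4, curl ≈0 — positive divergence with near-zero curl is a source.

source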